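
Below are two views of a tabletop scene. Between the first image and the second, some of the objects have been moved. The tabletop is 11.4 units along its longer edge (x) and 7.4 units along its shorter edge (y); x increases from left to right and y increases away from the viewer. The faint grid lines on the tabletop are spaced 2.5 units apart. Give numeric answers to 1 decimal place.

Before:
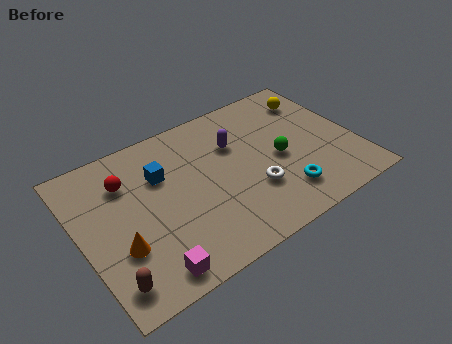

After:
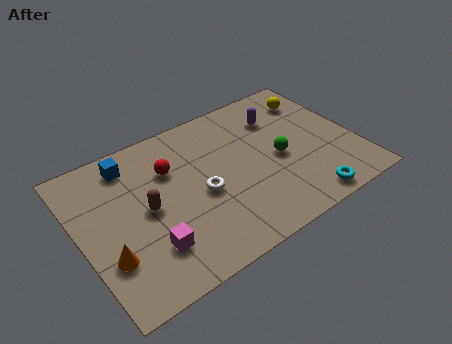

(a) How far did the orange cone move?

0.5

From (1.4, 2.5) to (0.9, 2.3), the orange cone covered √(0.5² + 0.2²) ≈ 0.5 units.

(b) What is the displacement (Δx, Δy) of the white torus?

(-2.0, 0.9)

The white torus was at about (6.9, 2.4) and moved to about (4.9, 3.3).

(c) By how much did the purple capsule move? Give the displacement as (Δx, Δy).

(2.0, 0.5)

The purple capsule started near (6.6, 5.0) and ended near (8.6, 5.5).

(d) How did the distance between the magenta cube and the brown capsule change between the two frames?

+0.3

Before: roughly 1.5 units apart; after: 1.8. That's 0.3 units further apart.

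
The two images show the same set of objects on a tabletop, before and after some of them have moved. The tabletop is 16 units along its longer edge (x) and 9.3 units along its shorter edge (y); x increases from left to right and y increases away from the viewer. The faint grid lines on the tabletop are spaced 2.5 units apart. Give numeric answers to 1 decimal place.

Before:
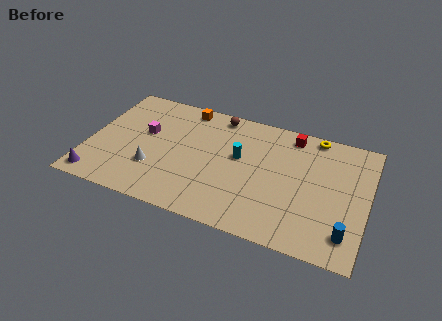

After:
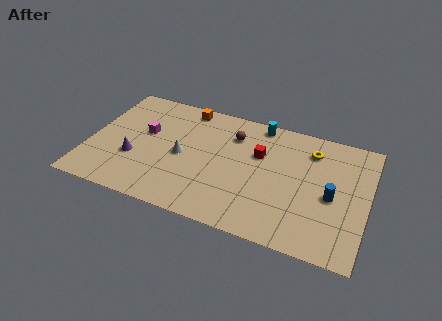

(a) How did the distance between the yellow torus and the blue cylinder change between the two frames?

-3.7

The distance was about 7.1 in the first image and 3.4 in the second, so they moved 3.7 units closer together.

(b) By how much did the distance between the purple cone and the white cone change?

-0.7

They were about 3.6 units apart before and 2.9 after — 0.7 units closer together.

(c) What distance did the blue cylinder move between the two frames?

2.6

The blue cylinder moved from about (15.0, 1.8) to (14.0, 4.2), a distance of √(1.0² + 2.4²) ≈ 2.6.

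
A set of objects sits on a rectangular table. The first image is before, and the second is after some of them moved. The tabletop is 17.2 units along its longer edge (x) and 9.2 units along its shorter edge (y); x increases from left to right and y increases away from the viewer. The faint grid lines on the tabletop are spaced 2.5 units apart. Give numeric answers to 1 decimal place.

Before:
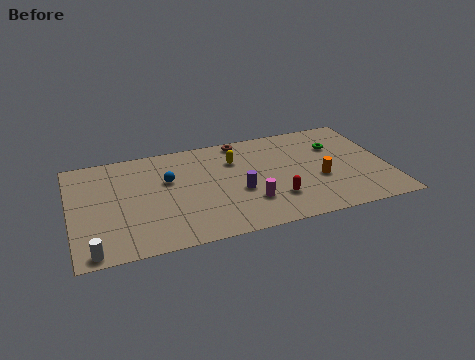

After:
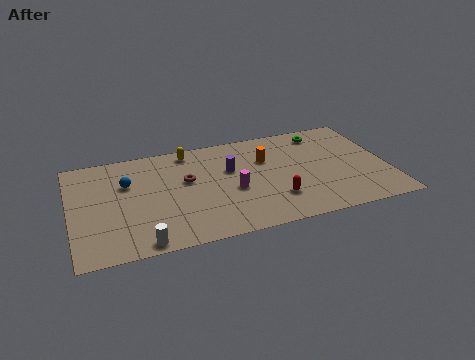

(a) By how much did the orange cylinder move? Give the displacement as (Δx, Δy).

(-2.7, 2.6)

From the two frames, the orange cylinder sits at roughly (13.4, 3.6) before and (10.7, 6.2) after.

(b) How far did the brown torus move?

4.3

From (9.5, 8.3) to (6.3, 5.5), the brown torus covered √(3.2² + 2.8²) ≈ 4.3 units.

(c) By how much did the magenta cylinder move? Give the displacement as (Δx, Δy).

(-0.8, 1.3)

From the two frames, the magenta cylinder sits at roughly (9.5, 2.6) before and (8.7, 3.9) after.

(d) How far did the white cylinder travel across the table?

2.6

The white cylinder moved from about (1.0, 0.8) to (3.6, 0.8), a distance of √(2.6² + 0.0²) ≈ 2.6.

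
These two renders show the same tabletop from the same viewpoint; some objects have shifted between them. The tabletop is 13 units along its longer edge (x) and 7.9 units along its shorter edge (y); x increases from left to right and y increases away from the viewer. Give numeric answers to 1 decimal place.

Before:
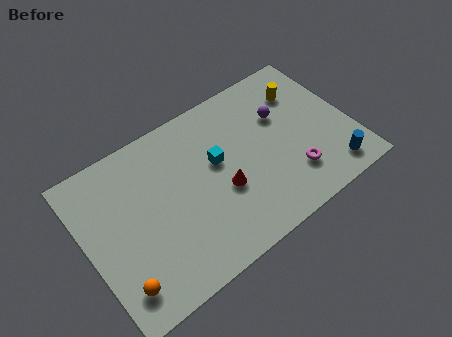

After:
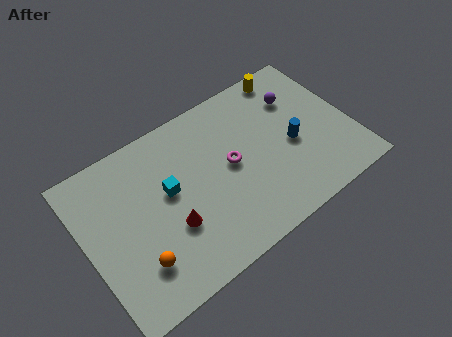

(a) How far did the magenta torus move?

3.4

From (9.8, 2.0) to (7.1, 4.1), the magenta torus covered √(2.7² + 2.1²) ≈ 3.4 units.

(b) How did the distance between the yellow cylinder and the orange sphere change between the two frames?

-0.9

The distance was about 10.9 in the first image and 10.0 in the second, so they moved 0.9 units closer together.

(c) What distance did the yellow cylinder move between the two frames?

1.3

From (11.1, 5.9) to (10.7, 7.1), the yellow cylinder covered √(0.4² + 1.2²) ≈ 1.3 units.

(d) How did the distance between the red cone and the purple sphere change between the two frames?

+3.5

The distance was about 4.0 in the first image and 7.5 in the second, so they moved 3.5 units further apart.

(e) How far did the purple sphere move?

1.0

The purple sphere was near (9.9, 5.2) before and (10.8, 5.7) after, so it travelled √(0.9² + 0.5²) ≈ 1.0 units.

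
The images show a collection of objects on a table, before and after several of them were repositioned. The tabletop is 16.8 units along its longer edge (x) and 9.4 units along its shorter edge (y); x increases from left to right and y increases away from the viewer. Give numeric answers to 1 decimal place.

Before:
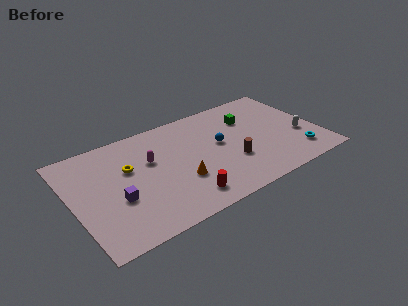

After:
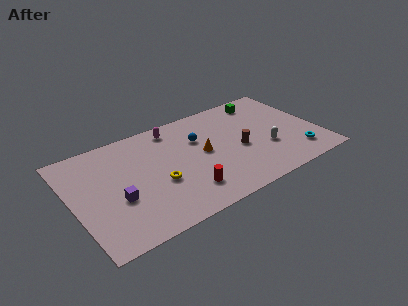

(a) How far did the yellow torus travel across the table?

2.8

The yellow torus moved from about (3.9, 5.9) to (5.6, 3.7), a distance of √(1.7² + 2.2²) ≈ 2.8.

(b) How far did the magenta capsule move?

2.9

The magenta capsule moved from about (5.4, 5.9) to (7.3, 8.1), a distance of √(1.9² + 2.2²) ≈ 2.9.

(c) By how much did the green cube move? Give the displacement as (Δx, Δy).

(1.3, 1.3)

The green cube started near (12.4, 6.7) and ended near (13.7, 8.0).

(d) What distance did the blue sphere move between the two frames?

1.7

From (10.1, 5.2) to (8.8, 6.3), the blue sphere covered √(1.3² + 1.1²) ≈ 1.7 units.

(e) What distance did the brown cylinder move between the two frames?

1.1

The brown cylinder moved from about (10.6, 3.2) to (11.3, 4.1), a distance of √(0.7² + 0.9²) ≈ 1.1.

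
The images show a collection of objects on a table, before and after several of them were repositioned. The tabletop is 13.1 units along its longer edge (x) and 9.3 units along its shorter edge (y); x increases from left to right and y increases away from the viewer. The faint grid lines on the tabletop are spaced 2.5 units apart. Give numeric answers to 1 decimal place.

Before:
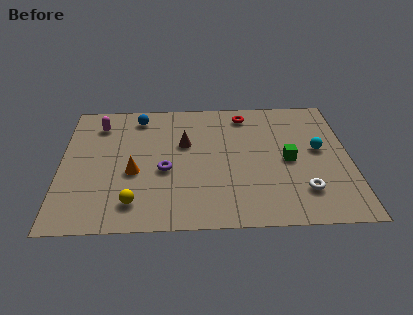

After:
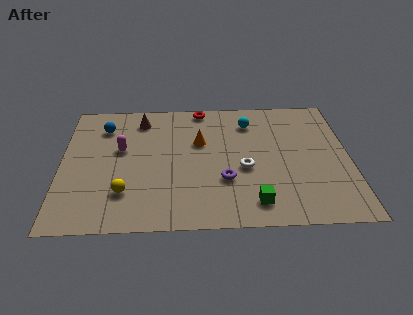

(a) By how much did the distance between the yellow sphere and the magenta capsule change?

-2.8

The distance was about 5.9 in the first image and 3.1 in the second, so they moved 2.8 units closer together.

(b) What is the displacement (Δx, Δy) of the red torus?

(-2.0, 0.6)

From the two frames, the red torus sits at roughly (8.4, 7.9) before and (6.4, 8.5) after.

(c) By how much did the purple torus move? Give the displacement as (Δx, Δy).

(2.7, -0.8)

From the two frames, the purple torus sits at roughly (4.7, 3.9) before and (7.4, 3.1) after.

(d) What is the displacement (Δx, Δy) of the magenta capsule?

(1.0, -1.9)

From the two frames, the magenta capsule sits at roughly (1.7, 7.4) before and (2.7, 5.5) after.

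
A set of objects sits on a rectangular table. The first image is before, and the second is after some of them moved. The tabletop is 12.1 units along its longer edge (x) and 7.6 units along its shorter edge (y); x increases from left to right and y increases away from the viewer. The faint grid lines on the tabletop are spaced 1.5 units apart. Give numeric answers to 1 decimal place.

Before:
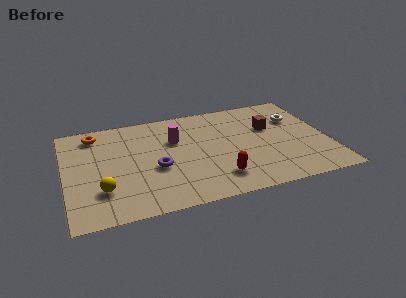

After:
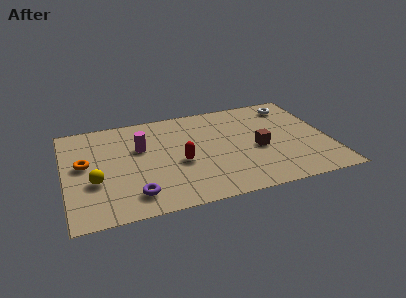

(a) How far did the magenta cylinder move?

1.6

From (5.1, 5.0) to (3.5, 4.8), the magenta cylinder covered √(1.6² + 0.2²) ≈ 1.6 units.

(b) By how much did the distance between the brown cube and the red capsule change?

-0.6

Before: roughly 4.2 units apart; after: 3.6. That's 0.6 units closer together.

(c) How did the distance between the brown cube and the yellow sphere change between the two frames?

-0.8

Before: roughly 8.3 units apart; after: 7.5. That's 0.8 units closer together.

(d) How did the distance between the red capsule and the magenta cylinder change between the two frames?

-1.5

Before: roughly 3.8 units apart; after: 2.3. That's 1.5 units closer together.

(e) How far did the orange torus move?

2.3

From (1.5, 6.4) to (0.9, 4.2), the orange torus covered √(0.6² + 2.2²) ≈ 2.3 units.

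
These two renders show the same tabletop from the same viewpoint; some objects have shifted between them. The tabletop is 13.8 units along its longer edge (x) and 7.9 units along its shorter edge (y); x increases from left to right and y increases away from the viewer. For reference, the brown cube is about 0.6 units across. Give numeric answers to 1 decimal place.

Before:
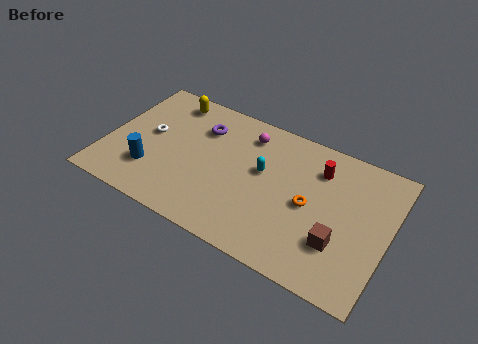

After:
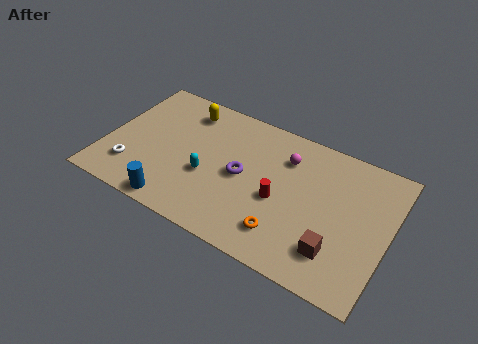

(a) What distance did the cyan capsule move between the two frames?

2.9

The cyan capsule moved from about (7.6, 4.6) to (5.1, 3.1), a distance of √(2.5² + 1.5²) ≈ 2.9.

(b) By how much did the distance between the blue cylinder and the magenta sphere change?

+1.0

The distance was about 5.9 in the first image and 6.9 in the second, so they moved 1.0 units further apart.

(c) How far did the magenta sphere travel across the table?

2.1

The magenta sphere moved from about (6.6, 6.4) to (8.6, 5.9), a distance of √(2.0² + 0.5²) ≈ 2.1.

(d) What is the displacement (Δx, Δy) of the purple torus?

(2.3, -1.9)

The purple torus was at about (4.4, 5.8) and moved to about (6.7, 3.9).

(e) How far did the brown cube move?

0.5

The brown cube was near (11.6, 2.4) before and (11.5, 1.9) after, so it travelled √(0.1² + 0.5²) ≈ 0.5 units.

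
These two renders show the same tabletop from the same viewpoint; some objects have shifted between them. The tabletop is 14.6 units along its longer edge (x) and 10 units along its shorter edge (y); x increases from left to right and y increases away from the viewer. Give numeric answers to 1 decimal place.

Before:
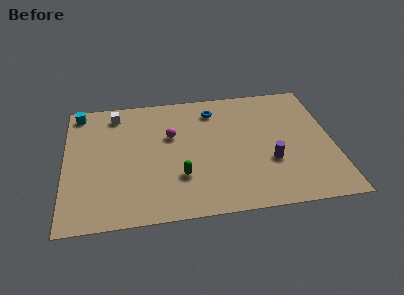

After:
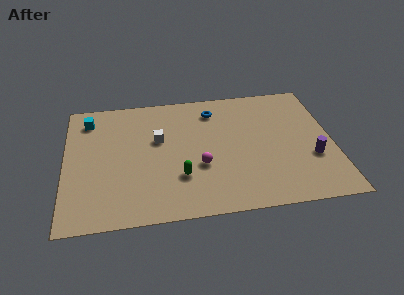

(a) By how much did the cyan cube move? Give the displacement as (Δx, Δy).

(0.5, -0.7)

From the two frames, the cyan cube sits at roughly (0.8, 8.9) before and (1.3, 8.2) after.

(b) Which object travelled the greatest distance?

the white cube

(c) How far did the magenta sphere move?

3.0

The magenta sphere moved from about (5.8, 6.3) to (7.3, 3.7), a distance of √(1.5² + 2.6²) ≈ 3.0.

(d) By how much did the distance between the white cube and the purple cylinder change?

-1.0

Before: roughly 9.7 units apart; after: 8.7. That's 1.0 units closer together.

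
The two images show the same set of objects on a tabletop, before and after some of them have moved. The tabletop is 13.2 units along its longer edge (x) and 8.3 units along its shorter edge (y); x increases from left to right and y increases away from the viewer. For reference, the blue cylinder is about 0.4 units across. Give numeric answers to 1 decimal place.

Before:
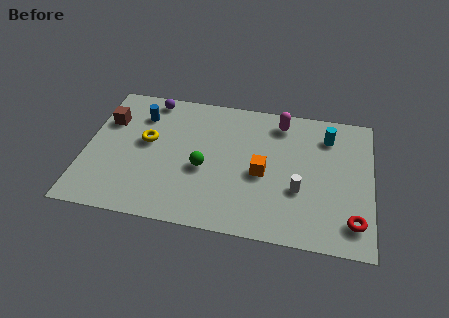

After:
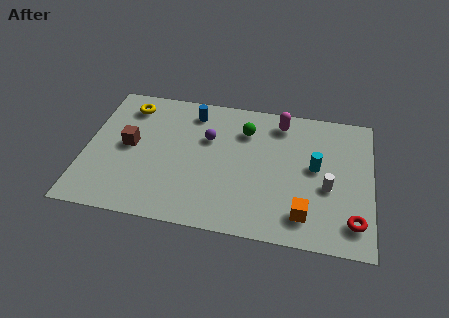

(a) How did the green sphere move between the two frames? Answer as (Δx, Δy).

(1.8, 2.7)

The green sphere started near (5.5, 3.5) and ended near (7.3, 6.2).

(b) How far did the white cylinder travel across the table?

1.4

The white cylinder moved from about (9.9, 3.0) to (11.2, 3.4), a distance of √(1.3² + 0.4²) ≈ 1.4.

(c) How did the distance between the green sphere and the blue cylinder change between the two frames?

-1.6

The distance was about 4.2 in the first image and 2.6 in the second, so they moved 1.6 units closer together.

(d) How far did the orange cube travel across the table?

2.9

The orange cube moved from about (8.2, 3.7) to (10.2, 1.6), a distance of √(2.0² + 2.1²) ≈ 2.9.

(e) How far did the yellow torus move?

2.3

The yellow torus was near (2.8, 4.7) before and (1.8, 6.8) after, so it travelled √(1.0² + 2.1²) ≈ 2.3 units.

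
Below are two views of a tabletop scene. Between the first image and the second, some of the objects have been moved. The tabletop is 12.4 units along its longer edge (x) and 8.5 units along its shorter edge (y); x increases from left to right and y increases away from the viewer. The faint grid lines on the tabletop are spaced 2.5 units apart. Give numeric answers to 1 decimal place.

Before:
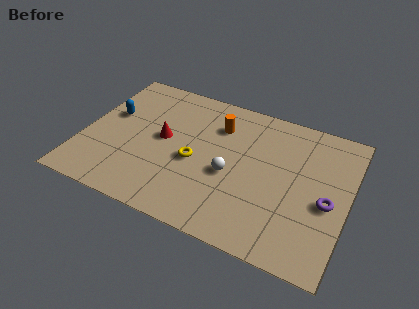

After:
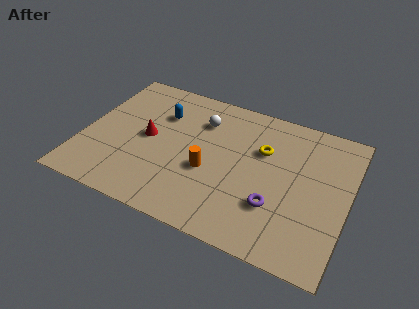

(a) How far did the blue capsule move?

2.5

The blue capsule moved from about (1.1, 5.1) to (3.4, 6.0), a distance of √(2.3² + 0.9²) ≈ 2.5.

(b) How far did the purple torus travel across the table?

2.5

From (11.5, 3.7) to (9.2, 2.6), the purple torus covered √(2.3² + 1.1²) ≈ 2.5 units.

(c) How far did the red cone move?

0.7

The red cone moved from about (3.7, 4.5) to (3.0, 4.3), a distance of √(0.7² + 0.2²) ≈ 0.7.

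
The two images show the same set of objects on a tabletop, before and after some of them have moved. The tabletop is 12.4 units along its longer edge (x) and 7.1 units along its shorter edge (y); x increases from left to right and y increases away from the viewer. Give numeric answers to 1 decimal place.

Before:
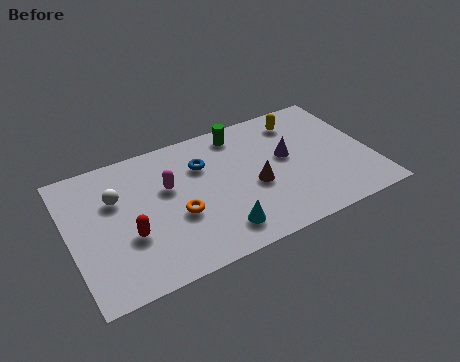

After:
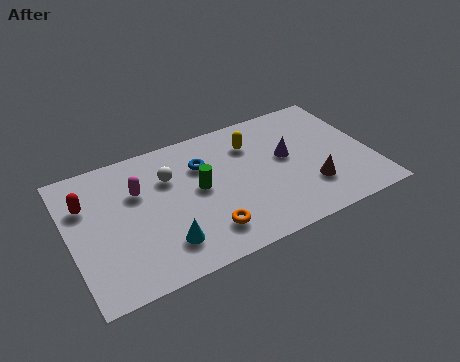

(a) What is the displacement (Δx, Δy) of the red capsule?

(-1.5, 2.3)

From the two frames, the red capsule sits at roughly (2.3, 2.6) before and (0.8, 4.9) after.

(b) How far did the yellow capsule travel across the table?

2.2

The yellow capsule moved from about (9.8, 5.8) to (7.7, 5.3), a distance of √(2.1² + 0.5²) ≈ 2.2.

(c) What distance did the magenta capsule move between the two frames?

1.2

The magenta capsule moved from about (4.1, 4.4) to (2.9, 4.7), a distance of √(1.2² + 0.3²) ≈ 1.2.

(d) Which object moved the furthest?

the green cylinder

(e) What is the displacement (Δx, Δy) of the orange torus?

(1.0, -1.3)

The orange torus started near (4.3, 2.8) and ended near (5.3, 1.5).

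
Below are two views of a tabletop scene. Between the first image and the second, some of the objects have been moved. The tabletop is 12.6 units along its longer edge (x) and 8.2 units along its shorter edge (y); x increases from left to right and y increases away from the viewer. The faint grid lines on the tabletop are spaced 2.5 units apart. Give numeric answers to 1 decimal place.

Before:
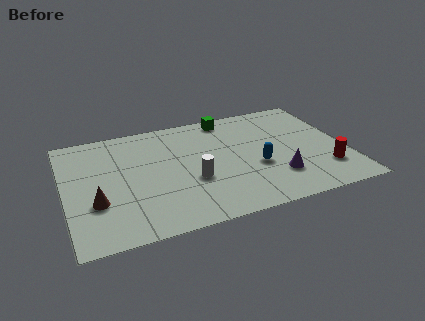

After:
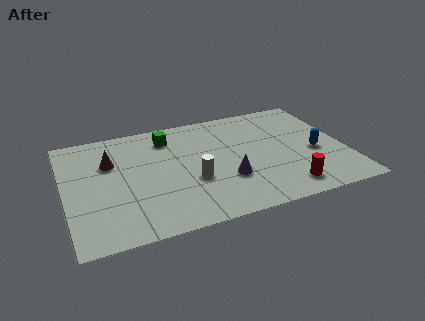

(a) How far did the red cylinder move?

2.1

The red cylinder was near (11.5, 2.1) before and (9.6, 1.3) after, so it travelled √(1.9² + 0.8²) ≈ 2.1 units.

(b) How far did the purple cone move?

2.3

The purple cone moved from about (9.3, 2.2) to (7.1, 2.7), a distance of √(2.2² + 0.5²) ≈ 2.3.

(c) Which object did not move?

the white cylinder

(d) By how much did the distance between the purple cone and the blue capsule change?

+2.9

They were about 1.3 units apart before and 4.2 after — 2.9 units further apart.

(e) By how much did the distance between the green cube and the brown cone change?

-4.8

They were about 7.7 units apart before and 2.9 after — 4.8 units closer together.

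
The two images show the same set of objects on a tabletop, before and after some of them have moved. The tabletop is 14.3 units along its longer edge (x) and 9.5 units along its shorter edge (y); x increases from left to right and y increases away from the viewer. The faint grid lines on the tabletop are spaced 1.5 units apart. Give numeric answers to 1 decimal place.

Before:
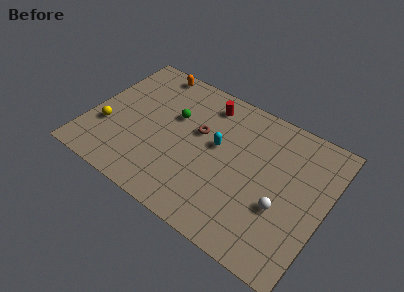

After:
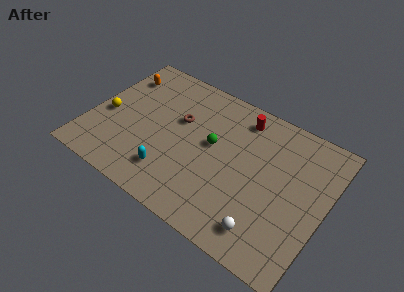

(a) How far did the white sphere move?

2.0

The white sphere moved from about (11.9, 3.5) to (11.3, 1.6), a distance of √(0.6² + 1.9²) ≈ 2.0.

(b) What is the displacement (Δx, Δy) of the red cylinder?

(2.1, 0.1)

The red cylinder started near (6.6, 7.9) and ended near (8.7, 8.0).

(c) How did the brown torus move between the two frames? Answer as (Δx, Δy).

(-1.3, 0.2)

From the two frames, the brown torus sits at roughly (6.5, 5.7) before and (5.2, 5.9) after.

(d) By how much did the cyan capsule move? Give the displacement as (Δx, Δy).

(-2.3, -3.3)

From the two frames, the cyan capsule sits at roughly (7.7, 5.4) before and (5.4, 2.1) after.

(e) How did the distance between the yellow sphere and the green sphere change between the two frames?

+1.9

They were about 4.6 units apart before and 6.5 after — 1.9 units further apart.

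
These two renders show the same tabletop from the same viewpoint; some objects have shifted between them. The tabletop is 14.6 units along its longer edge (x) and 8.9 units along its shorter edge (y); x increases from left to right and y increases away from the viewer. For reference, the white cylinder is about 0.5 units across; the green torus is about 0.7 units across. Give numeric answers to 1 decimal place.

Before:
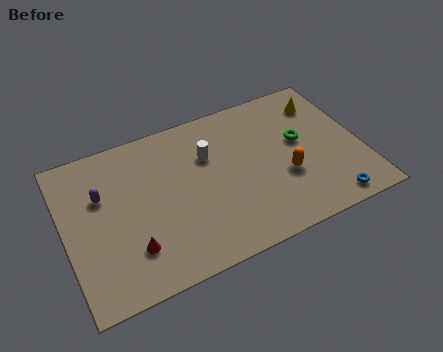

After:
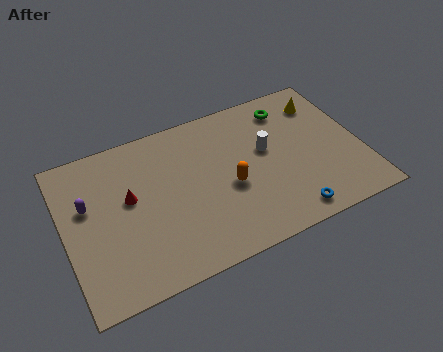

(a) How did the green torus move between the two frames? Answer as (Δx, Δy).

(-0.3, 2.2)

The green torus started near (11.7, 5.1) and ended near (11.4, 7.3).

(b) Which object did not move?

the yellow cone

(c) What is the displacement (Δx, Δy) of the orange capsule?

(-2.7, 0.5)

The orange capsule started near (10.7, 3.3) and ended near (8.0, 3.8).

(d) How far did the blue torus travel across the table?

2.0

From (12.6, 1.0) to (10.6, 1.1), the blue torus covered √(2.0² + 0.1²) ≈ 2.0 units.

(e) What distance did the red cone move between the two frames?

2.8

The red cone was near (3.0, 2.3) before and (3.2, 5.1) after, so it travelled √(0.2² + 2.8²) ≈ 2.8 units.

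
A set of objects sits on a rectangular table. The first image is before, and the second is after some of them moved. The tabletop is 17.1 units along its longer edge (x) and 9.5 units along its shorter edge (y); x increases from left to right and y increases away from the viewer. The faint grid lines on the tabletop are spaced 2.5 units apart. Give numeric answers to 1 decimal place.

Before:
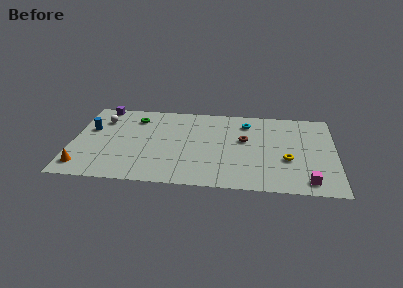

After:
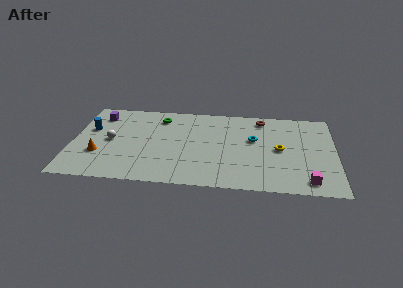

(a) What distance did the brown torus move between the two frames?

2.8

From (11.2, 5.6) to (12.3, 8.2), the brown torus covered √(1.1² + 2.6²) ≈ 2.8 units.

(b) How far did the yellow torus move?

1.2

The yellow torus moved from about (14.0, 3.6) to (13.5, 4.7), a distance of √(0.5² + 1.1²) ≈ 1.2.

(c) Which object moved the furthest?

the brown torus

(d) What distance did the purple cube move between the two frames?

1.1

The purple cube moved from about (1.7, 8.7) to (1.6, 7.6), a distance of √(0.1² + 1.1²) ≈ 1.1.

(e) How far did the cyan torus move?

2.0

The cyan torus moved from about (11.3, 7.6) to (11.8, 5.7), a distance of √(0.5² + 1.9²) ≈ 2.0.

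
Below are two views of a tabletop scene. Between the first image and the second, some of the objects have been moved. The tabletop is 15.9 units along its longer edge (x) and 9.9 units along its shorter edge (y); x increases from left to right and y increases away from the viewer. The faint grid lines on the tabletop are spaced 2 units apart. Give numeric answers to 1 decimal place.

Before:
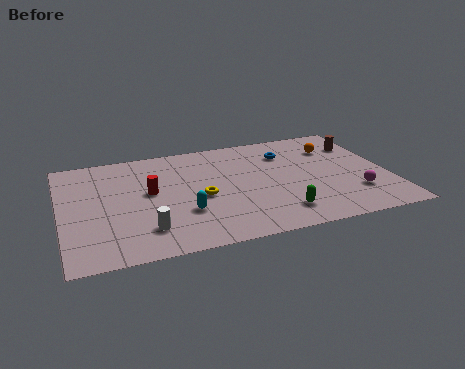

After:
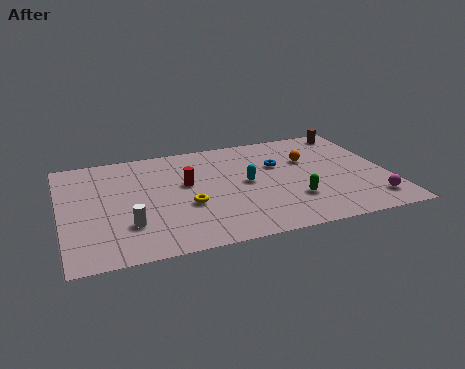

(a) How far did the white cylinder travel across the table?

1.0

From (3.9, 2.2) to (3.1, 2.8), the white cylinder covered √(0.8² + 0.6²) ≈ 1.0 units.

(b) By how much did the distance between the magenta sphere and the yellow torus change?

+1.4

The distance was about 7.6 in the first image and 9.0 in the second, so they moved 1.4 units further apart.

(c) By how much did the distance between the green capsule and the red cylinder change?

-1.2

They were about 7.0 units apart before and 5.8 after — 1.2 units closer together.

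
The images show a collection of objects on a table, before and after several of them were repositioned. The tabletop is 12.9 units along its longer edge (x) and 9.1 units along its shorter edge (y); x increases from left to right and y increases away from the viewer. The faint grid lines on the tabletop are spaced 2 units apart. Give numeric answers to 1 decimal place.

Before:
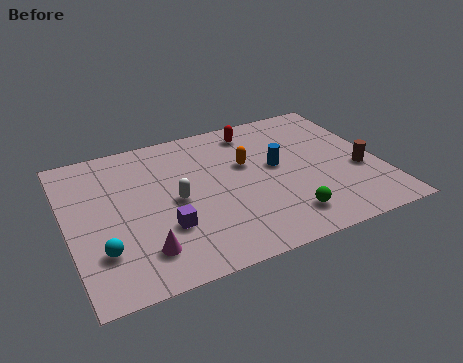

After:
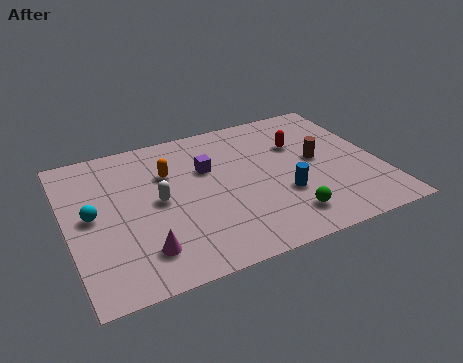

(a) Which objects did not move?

the magenta cone and the green sphere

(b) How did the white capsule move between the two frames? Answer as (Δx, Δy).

(-0.7, 0.2)

From the two frames, the white capsule sits at roughly (4.4, 4.4) before and (3.7, 4.6) after.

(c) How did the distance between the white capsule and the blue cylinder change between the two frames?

+0.9

They were about 4.3 units apart before and 5.2 after — 0.9 units further apart.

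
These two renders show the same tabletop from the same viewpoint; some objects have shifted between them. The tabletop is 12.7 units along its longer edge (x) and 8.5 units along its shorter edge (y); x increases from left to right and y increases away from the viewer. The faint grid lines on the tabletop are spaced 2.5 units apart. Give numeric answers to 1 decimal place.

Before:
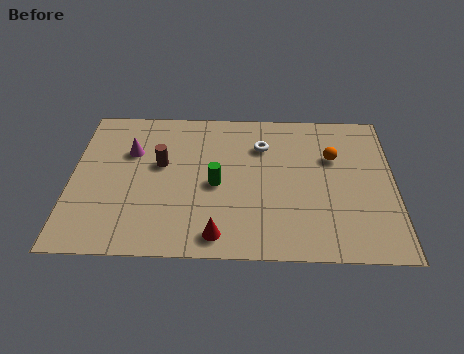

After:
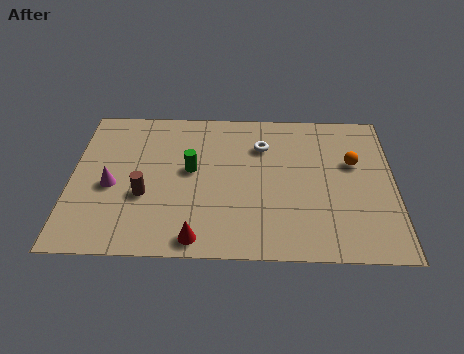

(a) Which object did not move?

the white torus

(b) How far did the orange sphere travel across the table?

0.9

The orange sphere was near (10.3, 5.6) before and (11.1, 5.3) after, so it travelled √(0.8² + 0.3²) ≈ 0.9 units.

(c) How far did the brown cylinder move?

1.9

The brown cylinder was near (3.5, 5.0) before and (2.9, 3.2) after, so it travelled √(0.6² + 1.8²) ≈ 1.9 units.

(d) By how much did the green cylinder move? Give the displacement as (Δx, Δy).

(-1.0, 0.8)

The green cylinder was at about (5.7, 3.9) and moved to about (4.7, 4.7).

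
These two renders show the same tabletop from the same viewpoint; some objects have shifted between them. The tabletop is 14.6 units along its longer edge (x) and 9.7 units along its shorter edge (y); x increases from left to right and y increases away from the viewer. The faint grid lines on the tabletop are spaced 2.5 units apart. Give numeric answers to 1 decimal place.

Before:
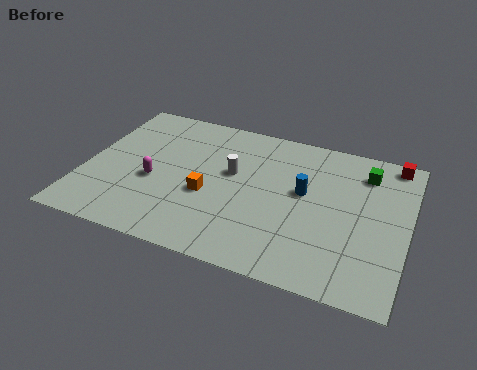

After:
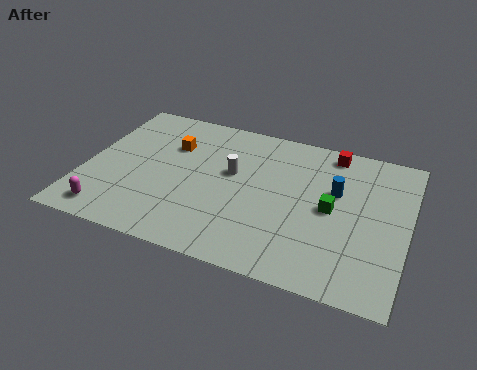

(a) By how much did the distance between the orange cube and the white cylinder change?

+1.1

They were about 2.0 units apart before and 3.1 after — 1.1 units further apart.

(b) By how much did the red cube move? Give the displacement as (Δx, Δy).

(-2.8, -0.2)

From the two frames, the red cube sits at roughly (13.7, 8.8) before and (10.9, 8.6) after.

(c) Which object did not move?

the white cylinder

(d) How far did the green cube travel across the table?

3.2

The green cube moved from about (12.5, 7.7) to (11.2, 4.8), a distance of √(1.3² + 2.9²) ≈ 3.2.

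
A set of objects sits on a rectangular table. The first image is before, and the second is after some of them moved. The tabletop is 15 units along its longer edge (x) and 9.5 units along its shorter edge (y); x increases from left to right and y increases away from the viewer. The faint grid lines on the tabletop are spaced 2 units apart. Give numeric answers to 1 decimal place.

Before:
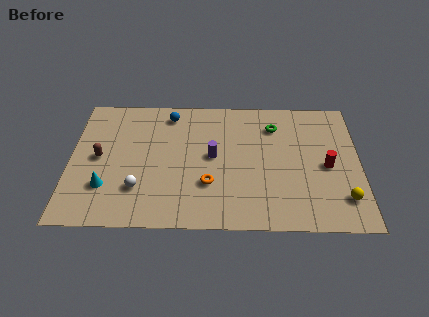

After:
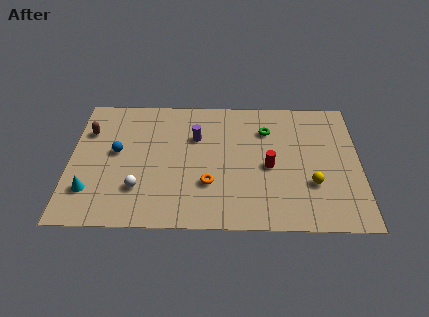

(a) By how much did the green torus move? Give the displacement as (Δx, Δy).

(-0.4, -0.3)

The green torus was at about (10.6, 7.3) and moved to about (10.2, 7.0).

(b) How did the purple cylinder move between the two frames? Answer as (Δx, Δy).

(-0.9, 1.4)

The purple cylinder was at about (7.4, 5.0) and moved to about (6.5, 6.4).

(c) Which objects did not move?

the white sphere and the orange torus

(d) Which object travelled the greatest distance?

the blue sphere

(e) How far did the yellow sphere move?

1.9

The yellow sphere moved from about (14.1, 2.1) to (12.5, 3.1), a distance of √(1.6² + 1.0²) ≈ 1.9.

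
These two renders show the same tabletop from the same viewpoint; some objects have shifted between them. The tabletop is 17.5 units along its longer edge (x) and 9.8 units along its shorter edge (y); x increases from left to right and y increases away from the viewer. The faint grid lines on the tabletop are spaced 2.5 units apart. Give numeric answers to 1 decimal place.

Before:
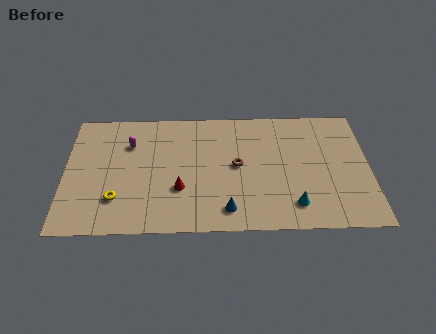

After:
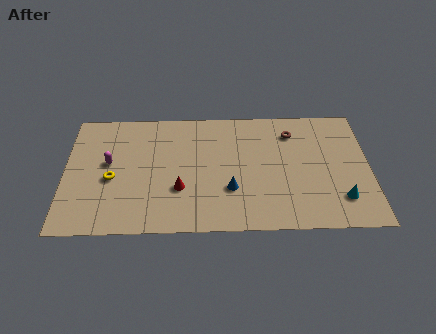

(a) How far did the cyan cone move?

2.7

From (13.1, 1.9) to (15.8, 2.3), the cyan cone covered √(2.7² + 0.4²) ≈ 2.7 units.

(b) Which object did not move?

the red cone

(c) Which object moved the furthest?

the brown torus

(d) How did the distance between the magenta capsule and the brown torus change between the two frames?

+4.3

Before: roughly 6.5 units apart; after: 10.8. That's 4.3 units further apart.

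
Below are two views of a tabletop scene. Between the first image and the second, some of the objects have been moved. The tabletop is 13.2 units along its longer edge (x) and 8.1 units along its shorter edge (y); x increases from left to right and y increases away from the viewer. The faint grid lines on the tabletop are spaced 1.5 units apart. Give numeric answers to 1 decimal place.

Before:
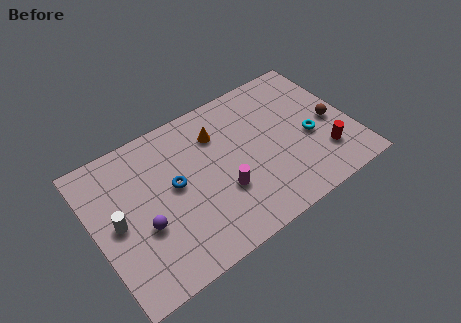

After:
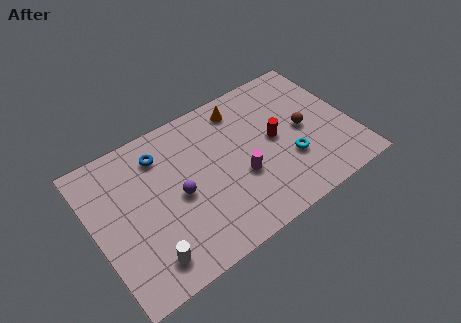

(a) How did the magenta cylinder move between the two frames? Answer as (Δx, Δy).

(1.0, 0.3)

From the two frames, the magenta cylinder sits at roughly (6.3, 2.8) before and (7.3, 3.1) after.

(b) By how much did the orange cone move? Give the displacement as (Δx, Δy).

(1.4, 0.8)

From the two frames, the orange cone sits at roughly (6.6, 6.0) before and (8.0, 6.8) after.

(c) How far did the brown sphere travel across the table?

1.4

From (12.2, 3.7) to (10.8, 4.0), the brown sphere covered √(1.4² + 0.3²) ≈ 1.4 units.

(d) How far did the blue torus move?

2.0

The blue torus was near (4.1, 4.4) before and (3.7, 6.4) after, so it travelled √(0.4² + 2.0²) ≈ 2.0 units.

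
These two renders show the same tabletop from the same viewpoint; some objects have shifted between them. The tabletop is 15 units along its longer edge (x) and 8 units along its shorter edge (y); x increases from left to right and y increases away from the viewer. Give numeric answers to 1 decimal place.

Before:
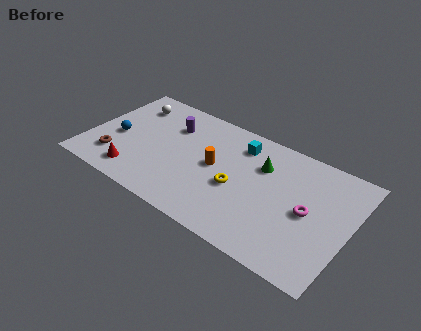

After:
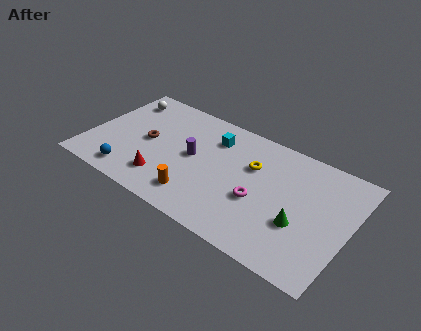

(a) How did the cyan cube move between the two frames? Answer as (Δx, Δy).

(-1.5, -0.3)

The cyan cube started near (8.4, 6.4) and ended near (6.9, 6.1).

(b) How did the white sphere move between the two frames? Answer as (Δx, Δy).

(-0.6, 0.2)

The white sphere was at about (1.9, 6.3) and moved to about (1.3, 6.5).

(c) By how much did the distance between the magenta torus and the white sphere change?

-1.8

The distance was about 11.1 in the first image and 9.3 in the second, so they moved 1.8 units closer together.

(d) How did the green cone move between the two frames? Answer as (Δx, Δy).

(2.6, -2.7)

From the two frames, the green cone sits at roughly (9.8, 5.6) before and (12.4, 2.9) after.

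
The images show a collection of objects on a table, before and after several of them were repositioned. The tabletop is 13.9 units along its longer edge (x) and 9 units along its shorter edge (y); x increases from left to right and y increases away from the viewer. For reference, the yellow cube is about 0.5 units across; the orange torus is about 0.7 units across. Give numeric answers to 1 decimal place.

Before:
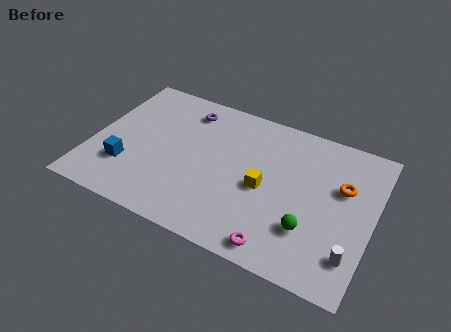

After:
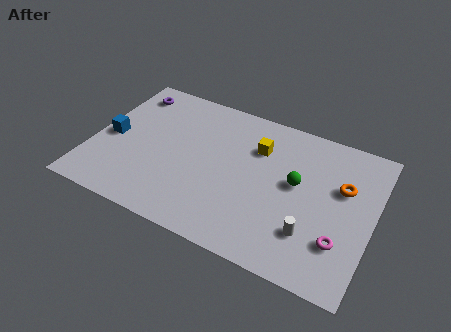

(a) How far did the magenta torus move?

3.2

The magenta torus was near (9.7, 1.0) before and (12.5, 2.5) after, so it travelled √(2.8² + 1.5²) ≈ 3.2 units.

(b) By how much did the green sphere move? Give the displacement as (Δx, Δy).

(-0.9, 2.4)

From the two frames, the green sphere sits at roughly (11.0, 2.6) before and (10.1, 5.0) after.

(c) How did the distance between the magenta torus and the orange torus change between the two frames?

-2.2

They were about 5.4 units apart before and 3.2 after — 2.2 units closer together.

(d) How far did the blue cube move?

1.9

The blue cube was near (1.9, 2.6) before and (0.9, 4.2) after, so it travelled √(1.0² + 1.6²) ≈ 1.9 units.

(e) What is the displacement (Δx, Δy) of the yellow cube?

(-0.6, 2.3)

The yellow cube started near (8.6, 4.1) and ended near (8.0, 6.4).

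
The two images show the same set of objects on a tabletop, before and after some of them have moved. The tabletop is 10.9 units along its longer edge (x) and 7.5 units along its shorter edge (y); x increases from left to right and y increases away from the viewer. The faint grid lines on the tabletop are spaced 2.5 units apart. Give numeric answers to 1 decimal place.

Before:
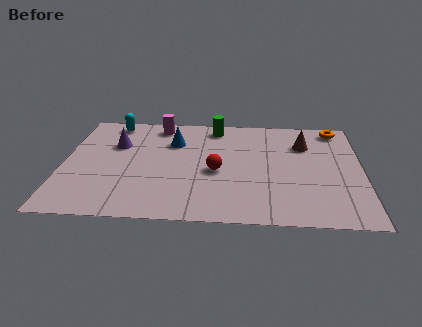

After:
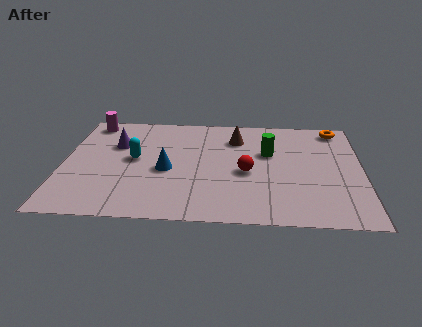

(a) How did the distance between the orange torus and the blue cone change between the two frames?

+0.9

The distance was about 6.1 in the first image and 7.0 in the second, so they moved 0.9 units further apart.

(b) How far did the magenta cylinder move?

2.5

From (3.4, 6.5) to (0.9, 6.6), the magenta cylinder covered √(2.5² + 0.1²) ≈ 2.5 units.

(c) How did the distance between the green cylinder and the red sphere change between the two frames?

-1.6

Before: roughly 3.2 units apart; after: 1.6. That's 1.6 units closer together.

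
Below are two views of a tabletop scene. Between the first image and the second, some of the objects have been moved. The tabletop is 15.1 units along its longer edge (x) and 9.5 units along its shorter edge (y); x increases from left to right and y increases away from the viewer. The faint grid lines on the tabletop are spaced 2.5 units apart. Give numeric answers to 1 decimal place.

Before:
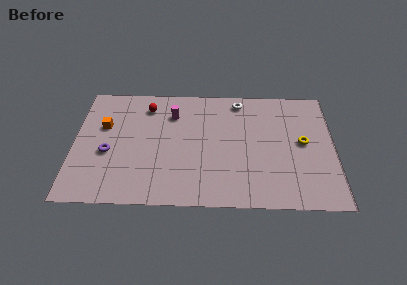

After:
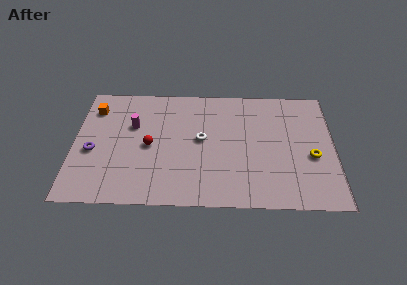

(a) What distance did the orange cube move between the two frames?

1.5

The orange cube was near (1.7, 6.0) before and (1.1, 7.4) after, so it travelled √(0.6² + 1.4²) ≈ 1.5 units.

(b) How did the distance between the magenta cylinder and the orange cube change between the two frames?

-1.5

They were about 4.1 units apart before and 2.6 after — 1.5 units closer together.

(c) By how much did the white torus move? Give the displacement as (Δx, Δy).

(-2.2, -3.2)

From the two frames, the white torus sits at roughly (9.6, 8.3) before and (7.4, 5.1) after.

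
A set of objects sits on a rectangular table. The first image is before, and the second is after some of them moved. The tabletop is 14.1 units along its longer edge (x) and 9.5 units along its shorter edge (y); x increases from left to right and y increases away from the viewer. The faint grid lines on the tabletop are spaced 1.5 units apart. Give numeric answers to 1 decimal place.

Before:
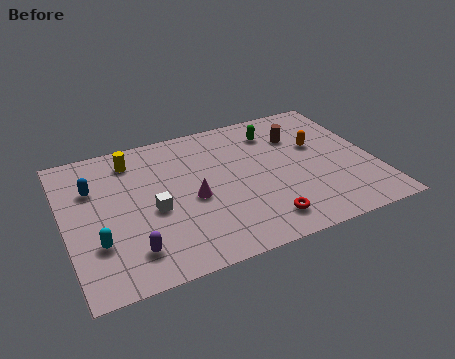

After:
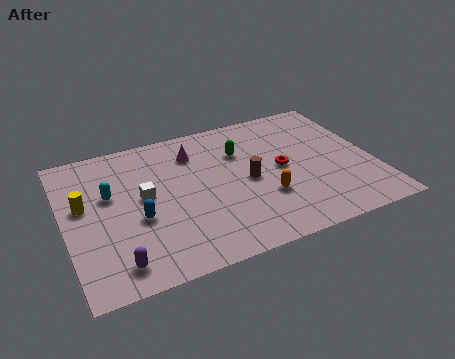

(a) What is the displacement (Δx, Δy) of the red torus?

(1.3, 3.2)

The red torus was at about (8.6, 1.6) and moved to about (9.9, 4.8).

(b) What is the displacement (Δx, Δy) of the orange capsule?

(-2.8, -2.7)

The orange capsule started near (11.7, 5.8) and ended near (8.9, 3.1).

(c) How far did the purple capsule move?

0.9

The purple capsule moved from about (2.7, 1.9) to (2.0, 1.4), a distance of √(0.7² + 0.5²) ≈ 0.9.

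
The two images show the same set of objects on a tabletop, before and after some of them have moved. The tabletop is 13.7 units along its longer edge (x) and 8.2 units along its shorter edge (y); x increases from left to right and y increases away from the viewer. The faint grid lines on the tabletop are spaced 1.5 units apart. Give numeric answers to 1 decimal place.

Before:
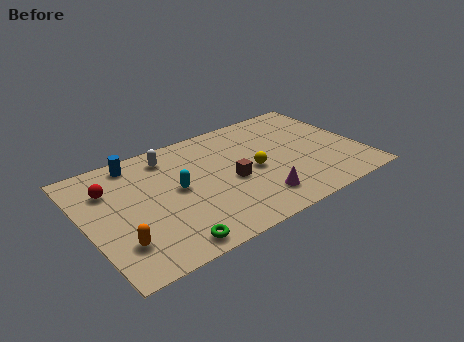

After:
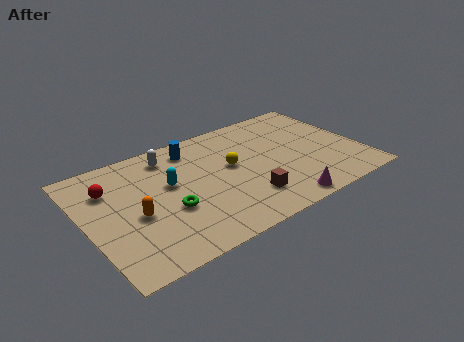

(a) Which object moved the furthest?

the blue cylinder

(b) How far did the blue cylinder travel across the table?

2.8

The blue cylinder moved from about (2.9, 7.2) to (5.7, 6.8), a distance of √(2.8² + 0.4²) ≈ 2.8.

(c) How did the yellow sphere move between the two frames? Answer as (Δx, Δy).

(-1.0, 0.8)

From the two frames, the yellow sphere sits at roughly (8.3, 3.8) before and (7.3, 4.6) after.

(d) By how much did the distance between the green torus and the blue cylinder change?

-2.2

Before: roughly 6.3 units apart; after: 4.1. That's 2.2 units closer together.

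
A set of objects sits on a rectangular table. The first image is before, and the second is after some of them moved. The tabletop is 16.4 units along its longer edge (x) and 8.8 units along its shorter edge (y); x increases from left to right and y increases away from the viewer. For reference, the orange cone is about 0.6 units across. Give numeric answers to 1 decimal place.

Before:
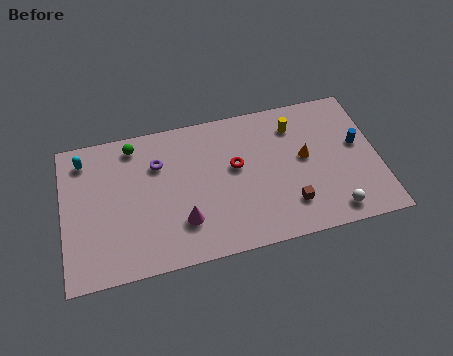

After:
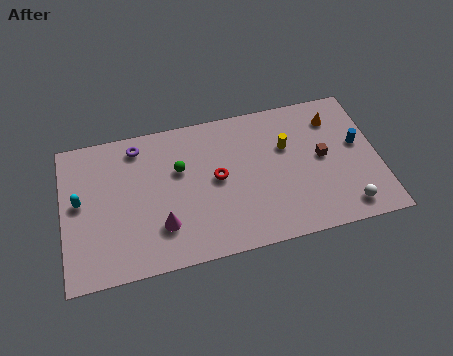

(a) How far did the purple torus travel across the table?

1.6

From (5.0, 6.2) to (4.0, 7.5), the purple torus covered √(1.0² + 1.3²) ≈ 1.6 units.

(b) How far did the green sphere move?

3.0

The green sphere was near (3.8, 7.6) before and (6.1, 5.6) after, so it travelled √(2.3² + 2.0²) ≈ 3.0 units.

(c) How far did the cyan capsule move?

2.5

The cyan capsule was near (1.2, 7.3) before and (0.9, 4.8) after, so it travelled √(0.3² + 2.5²) ≈ 2.5 units.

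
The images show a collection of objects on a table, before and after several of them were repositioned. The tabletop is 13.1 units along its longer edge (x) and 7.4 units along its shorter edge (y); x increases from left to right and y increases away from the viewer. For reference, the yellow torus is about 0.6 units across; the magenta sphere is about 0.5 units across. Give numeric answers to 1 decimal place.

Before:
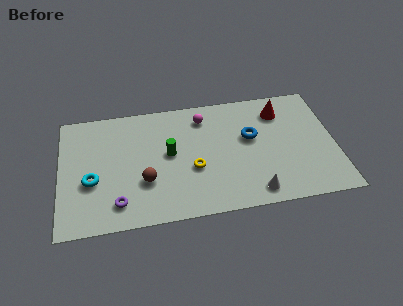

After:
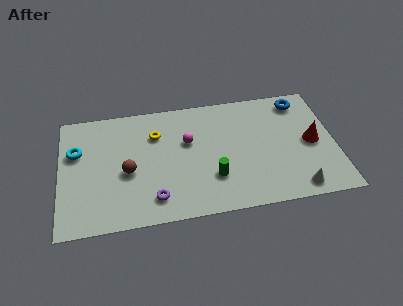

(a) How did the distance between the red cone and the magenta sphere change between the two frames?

+2.3

Before: roughly 3.7 units apart; after: 6.0. That's 2.3 units further apart.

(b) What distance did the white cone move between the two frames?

2.0

From (9.1, 1.0) to (11.1, 0.9), the white cone covered √(2.0² + 0.1²) ≈ 2.0 units.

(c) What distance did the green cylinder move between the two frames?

2.7

The green cylinder moved from about (5.2, 4.0) to (7.2, 2.2), a distance of √(2.0² + 1.8²) ≈ 2.7.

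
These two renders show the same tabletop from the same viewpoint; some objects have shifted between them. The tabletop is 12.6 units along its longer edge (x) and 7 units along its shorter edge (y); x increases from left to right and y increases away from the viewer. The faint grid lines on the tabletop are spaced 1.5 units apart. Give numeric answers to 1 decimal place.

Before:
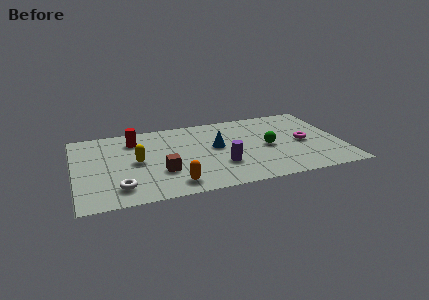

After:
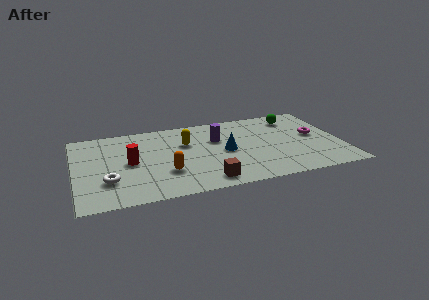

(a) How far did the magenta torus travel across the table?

0.8

The magenta torus was near (10.8, 3.3) before and (11.4, 3.8) after, so it travelled √(0.6² + 0.5²) ≈ 0.8 units.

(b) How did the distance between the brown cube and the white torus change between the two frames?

+2.4

Before: roughly 2.2 units apart; after: 4.6. That's 2.4 units further apart.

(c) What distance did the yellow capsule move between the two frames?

2.6

The yellow capsule moved from about (2.9, 3.5) to (5.3, 4.6), a distance of √(2.4² + 1.1²) ≈ 2.6.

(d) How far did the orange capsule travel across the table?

1.1

From (4.5, 1.1) to (4.2, 2.2), the orange capsule covered √(0.3² + 1.1²) ≈ 1.1 units.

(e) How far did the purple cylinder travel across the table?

2.4

From (6.8, 2.2) to (6.8, 4.6), the purple cylinder covered √(0.0² + 2.4²) ≈ 2.4 units.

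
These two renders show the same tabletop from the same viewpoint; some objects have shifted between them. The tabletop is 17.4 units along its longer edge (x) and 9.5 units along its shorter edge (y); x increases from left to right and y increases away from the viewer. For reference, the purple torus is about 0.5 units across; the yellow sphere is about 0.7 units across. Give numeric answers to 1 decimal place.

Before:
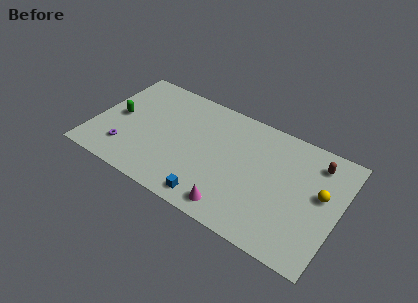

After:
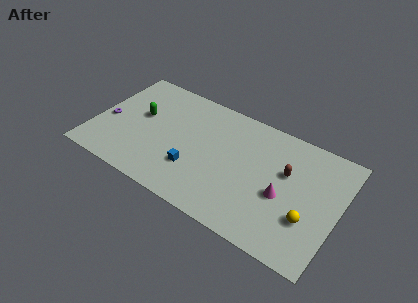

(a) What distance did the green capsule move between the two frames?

1.7

From (1.6, 4.7) to (3.1, 5.5), the green capsule covered √(1.5² + 0.8²) ≈ 1.7 units.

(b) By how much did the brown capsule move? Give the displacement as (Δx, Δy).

(-1.9, -1.8)

From the two frames, the brown capsule sits at roughly (15.5, 7.7) before and (13.6, 5.9) after.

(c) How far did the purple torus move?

2.5

The purple torus moved from about (2.6, 2.2) to (0.9, 4.1), a distance of √(1.7² + 1.9²) ≈ 2.5.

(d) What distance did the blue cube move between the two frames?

2.3

The blue cube moved from about (8.9, 1.2) to (7.4, 2.9), a distance of √(1.5² + 1.7²) ≈ 2.3.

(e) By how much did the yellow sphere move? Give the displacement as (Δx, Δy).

(-0.6, -2.3)

The yellow sphere started near (16.1, 5.4) and ended near (15.5, 3.1).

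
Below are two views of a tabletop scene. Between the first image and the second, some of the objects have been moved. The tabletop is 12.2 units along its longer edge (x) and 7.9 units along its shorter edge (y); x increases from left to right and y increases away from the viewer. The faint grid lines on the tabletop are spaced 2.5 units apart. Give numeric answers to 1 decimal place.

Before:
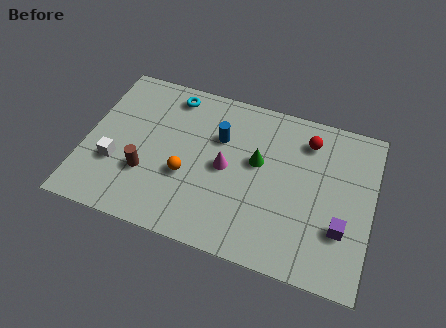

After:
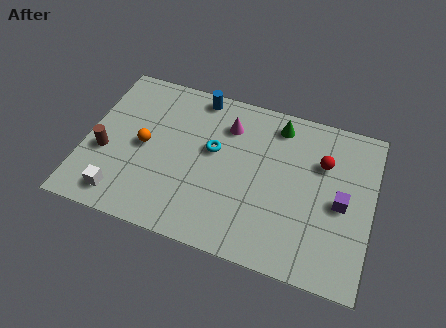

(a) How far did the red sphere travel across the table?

1.1

The red sphere was near (9.3, 6.3) before and (10.0, 5.4) after, so it travelled √(0.7² + 0.9²) ≈ 1.1 units.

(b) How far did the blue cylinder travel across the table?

2.1

The blue cylinder moved from about (5.6, 5.3) to (4.5, 7.1), a distance of √(1.1² + 1.8²) ≈ 2.1.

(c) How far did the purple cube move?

1.2

From (11.0, 2.5) to (10.9, 3.7), the purple cube covered √(0.1² + 1.2²) ≈ 1.2 units.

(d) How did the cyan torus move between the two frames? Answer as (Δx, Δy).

(2.0, -2.2)

The cyan torus was at about (3.4, 6.8) and moved to about (5.4, 4.6).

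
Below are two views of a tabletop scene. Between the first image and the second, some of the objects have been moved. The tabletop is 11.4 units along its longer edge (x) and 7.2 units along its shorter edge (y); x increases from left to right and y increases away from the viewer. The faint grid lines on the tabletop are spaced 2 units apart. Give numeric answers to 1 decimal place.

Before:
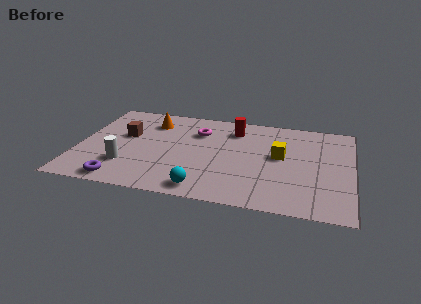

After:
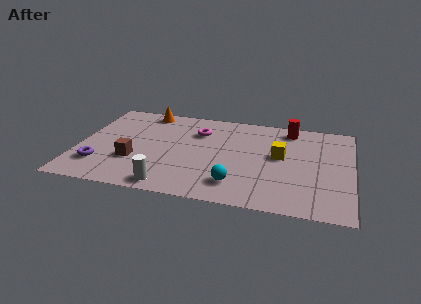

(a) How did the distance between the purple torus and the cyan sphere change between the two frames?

+2.3

The distance was about 3.4 in the first image and 5.7 in the second, so they moved 2.3 units further apart.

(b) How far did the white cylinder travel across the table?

2.2

The white cylinder moved from about (2.1, 2.0) to (4.0, 0.8), a distance of √(1.9² + 1.2²) ≈ 2.2.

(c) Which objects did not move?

the yellow cube and the magenta torus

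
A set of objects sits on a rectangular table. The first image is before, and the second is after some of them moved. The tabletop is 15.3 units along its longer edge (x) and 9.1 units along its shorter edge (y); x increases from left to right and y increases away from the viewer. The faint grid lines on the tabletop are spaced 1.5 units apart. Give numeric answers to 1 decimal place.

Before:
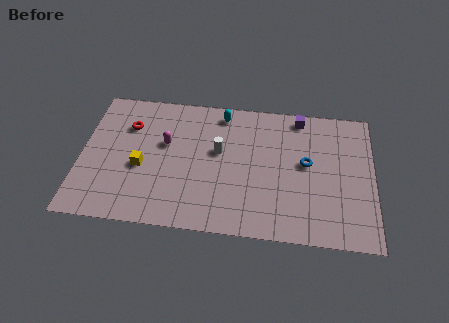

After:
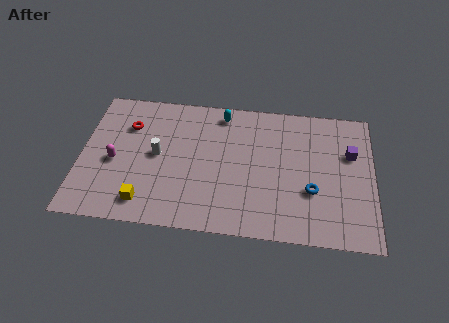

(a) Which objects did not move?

the red torus and the cyan capsule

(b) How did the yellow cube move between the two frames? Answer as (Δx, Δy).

(0.3, -2.3)

The yellow cube was at about (3.2, 3.8) and moved to about (3.5, 1.5).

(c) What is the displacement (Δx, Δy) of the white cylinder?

(-3.2, -0.6)

From the two frames, the white cylinder sits at roughly (7.2, 5.3) before and (4.0, 4.7) after.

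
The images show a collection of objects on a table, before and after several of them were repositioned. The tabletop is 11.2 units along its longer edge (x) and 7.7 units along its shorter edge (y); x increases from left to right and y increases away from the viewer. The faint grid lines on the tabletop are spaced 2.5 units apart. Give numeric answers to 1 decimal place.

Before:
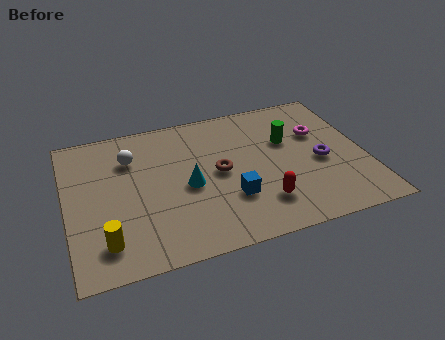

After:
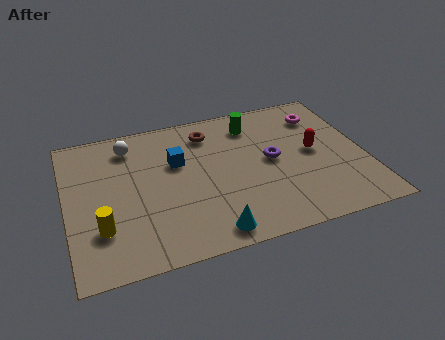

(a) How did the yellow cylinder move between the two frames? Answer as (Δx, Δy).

(-0.1, 0.7)

From the two frames, the yellow cylinder sits at roughly (1.3, 1.5) before and (1.2, 2.2) after.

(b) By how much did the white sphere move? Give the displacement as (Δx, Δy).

(0.0, 0.7)

The white sphere was at about (2.5, 5.6) and moved to about (2.5, 6.3).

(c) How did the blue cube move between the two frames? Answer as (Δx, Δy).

(-1.8, 2.5)

The blue cube started near (6.0, 2.4) and ended near (4.2, 4.9).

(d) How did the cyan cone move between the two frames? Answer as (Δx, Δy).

(0.6, -2.6)

From the two frames, the cyan cone sits at roughly (4.5, 3.5) before and (5.1, 0.9) after.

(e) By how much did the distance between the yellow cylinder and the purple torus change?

-1.7

Before: roughly 8.4 units apart; after: 6.7. That's 1.7 units closer together.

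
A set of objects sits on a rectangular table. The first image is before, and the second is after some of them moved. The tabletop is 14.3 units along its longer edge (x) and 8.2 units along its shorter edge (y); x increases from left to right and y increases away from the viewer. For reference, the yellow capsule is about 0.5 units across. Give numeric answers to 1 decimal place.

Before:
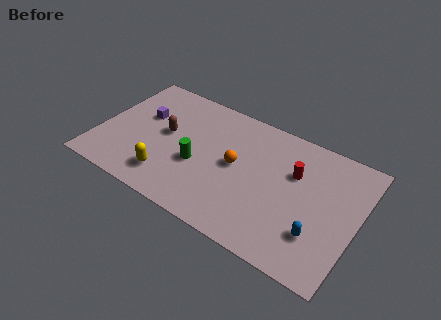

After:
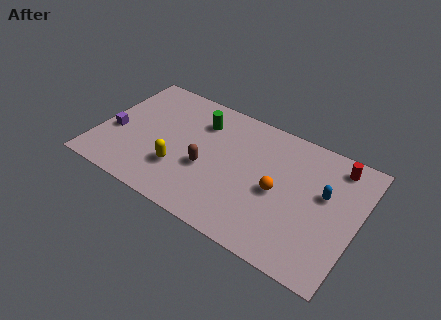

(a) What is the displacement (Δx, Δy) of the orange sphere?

(2.4, -0.5)

The orange sphere started near (7.6, 4.3) and ended near (10.0, 3.8).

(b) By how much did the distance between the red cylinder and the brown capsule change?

+0.5

They were about 7.2 units apart before and 7.7 after — 0.5 units further apart.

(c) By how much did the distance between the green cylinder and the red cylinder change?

+2.0

The distance was about 5.5 in the first image and 7.5 in the second, so they moved 2.0 units further apart.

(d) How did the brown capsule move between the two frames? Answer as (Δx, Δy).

(2.5, -1.2)

The brown capsule was at about (3.6, 4.5) and moved to about (6.1, 3.3).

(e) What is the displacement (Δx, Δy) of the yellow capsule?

(0.5, 0.8)

The yellow capsule was at about (4.2, 1.7) and moved to about (4.7, 2.5).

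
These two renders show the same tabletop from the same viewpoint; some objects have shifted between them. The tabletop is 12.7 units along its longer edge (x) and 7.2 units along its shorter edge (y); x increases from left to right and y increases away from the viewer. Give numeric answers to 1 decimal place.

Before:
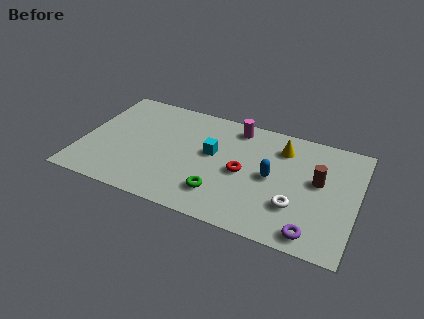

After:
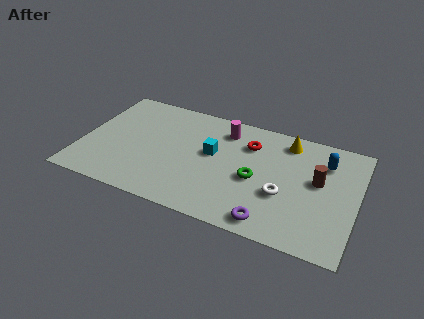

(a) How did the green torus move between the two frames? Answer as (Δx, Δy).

(1.5, 1.5)

The green torus was at about (6.6, 1.7) and moved to about (8.1, 3.2).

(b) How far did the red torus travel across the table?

1.9

From (7.5, 3.4) to (7.6, 5.3), the red torus covered √(0.1² + 1.9²) ≈ 1.9 units.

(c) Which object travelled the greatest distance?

the blue capsule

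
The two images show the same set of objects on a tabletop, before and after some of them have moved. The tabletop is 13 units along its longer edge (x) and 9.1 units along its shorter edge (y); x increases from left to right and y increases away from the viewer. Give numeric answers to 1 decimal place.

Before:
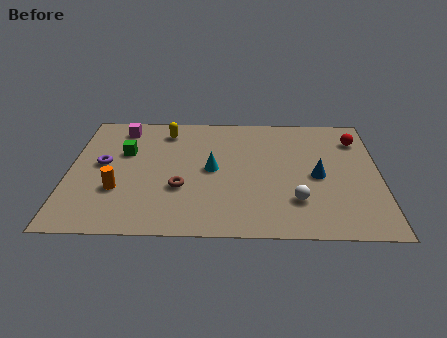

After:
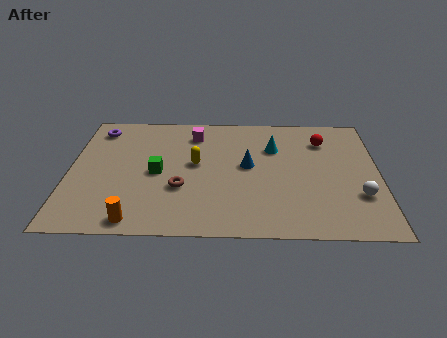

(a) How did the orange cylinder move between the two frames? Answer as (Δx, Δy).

(0.8, -2.1)

The orange cylinder was at about (2.1, 3.0) and moved to about (2.9, 0.9).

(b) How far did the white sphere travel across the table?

2.6

From (9.5, 2.4) to (12.1, 2.8), the white sphere covered √(2.6² + 0.4²) ≈ 2.6 units.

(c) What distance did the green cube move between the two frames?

2.1

The green cube was near (2.3, 5.8) before and (3.7, 4.3) after, so it travelled √(1.4² + 1.5²) ≈ 2.1 units.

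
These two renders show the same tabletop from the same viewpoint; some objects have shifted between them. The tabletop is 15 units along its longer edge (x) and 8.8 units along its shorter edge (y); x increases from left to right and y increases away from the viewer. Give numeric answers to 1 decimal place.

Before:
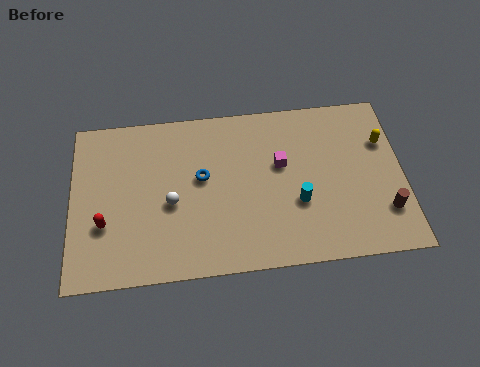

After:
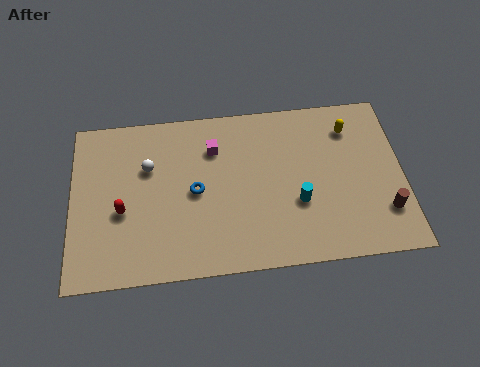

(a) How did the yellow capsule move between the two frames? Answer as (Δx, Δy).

(-1.5, 0.9)

The yellow capsule started near (14.2, 6.0) and ended near (12.7, 6.9).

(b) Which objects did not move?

the cyan cylinder and the brown cylinder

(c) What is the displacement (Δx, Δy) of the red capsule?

(0.8, 0.6)

The red capsule was at about (1.5, 3.0) and moved to about (2.3, 3.6).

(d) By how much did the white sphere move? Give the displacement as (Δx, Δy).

(-1.0, 2.0)

From the two frames, the white sphere sits at roughly (4.5, 3.8) before and (3.5, 5.8) after.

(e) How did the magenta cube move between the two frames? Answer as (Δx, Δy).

(-3.0, 1.2)

The magenta cube was at about (9.5, 5.3) and moved to about (6.5, 6.5).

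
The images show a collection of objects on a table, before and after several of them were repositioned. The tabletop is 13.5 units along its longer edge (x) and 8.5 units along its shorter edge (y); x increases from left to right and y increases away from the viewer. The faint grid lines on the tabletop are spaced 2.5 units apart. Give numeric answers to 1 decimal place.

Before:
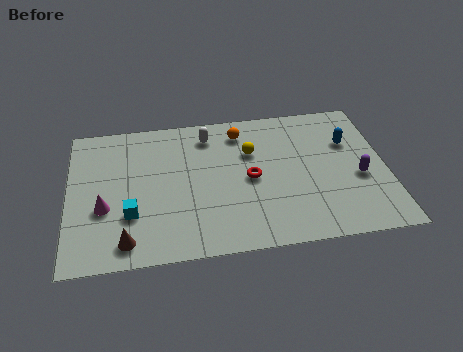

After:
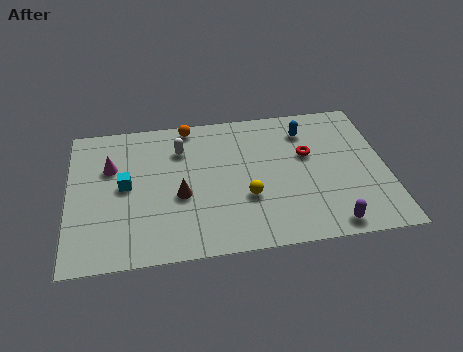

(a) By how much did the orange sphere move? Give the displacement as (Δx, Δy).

(-2.2, 0.7)

The orange sphere was at about (7.4, 7.0) and moved to about (5.2, 7.7).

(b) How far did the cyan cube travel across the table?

1.7

The cyan cube moved from about (2.6, 2.7) to (2.4, 4.4), a distance of √(0.2² + 1.7²) ≈ 1.7.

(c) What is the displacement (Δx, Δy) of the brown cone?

(2.3, 2.3)

The brown cone was at about (2.4, 1.2) and moved to about (4.7, 3.5).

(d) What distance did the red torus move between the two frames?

2.7

From (7.7, 4.1) to (10.2, 5.2), the red torus covered √(2.5² + 1.1²) ≈ 2.7 units.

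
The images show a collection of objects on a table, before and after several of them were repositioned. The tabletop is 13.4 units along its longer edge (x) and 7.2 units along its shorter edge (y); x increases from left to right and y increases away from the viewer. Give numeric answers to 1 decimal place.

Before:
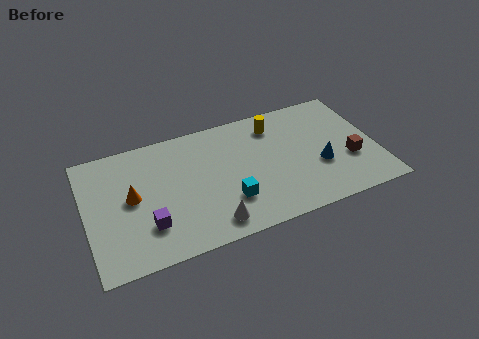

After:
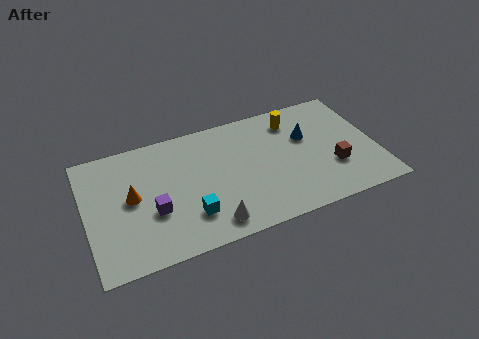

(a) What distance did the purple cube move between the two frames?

0.8

The purple cube was near (2.7, 2.0) before and (3.0, 2.7) after, so it travelled √(0.3² + 0.7²) ≈ 0.8 units.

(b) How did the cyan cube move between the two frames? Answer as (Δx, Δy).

(-1.8, -0.2)

From the two frames, the cyan cube sits at roughly (6.4, 2.1) before and (4.6, 1.9) after.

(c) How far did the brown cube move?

0.8

From (12.1, 2.6) to (11.3, 2.4), the brown cube covered √(0.8² + 0.2²) ≈ 0.8 units.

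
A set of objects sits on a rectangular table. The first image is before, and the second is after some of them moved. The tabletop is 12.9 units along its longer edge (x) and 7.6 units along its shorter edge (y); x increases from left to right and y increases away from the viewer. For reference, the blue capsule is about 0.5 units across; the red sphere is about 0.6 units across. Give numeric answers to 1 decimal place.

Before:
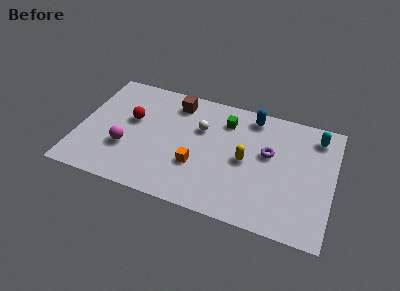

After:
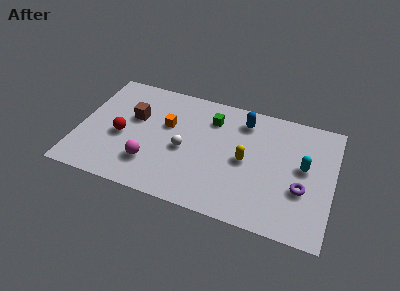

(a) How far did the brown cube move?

2.6

The brown cube was near (4.7, 6.3) before and (2.7, 4.7) after, so it travelled √(2.0² + 1.6²) ≈ 2.6 units.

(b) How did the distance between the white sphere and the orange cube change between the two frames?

-0.8

Before: roughly 2.4 units apart; after: 1.6. That's 0.8 units closer together.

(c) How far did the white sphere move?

1.7

From (6.1, 5.0) to (5.4, 3.4), the white sphere covered √(0.7² + 1.6²) ≈ 1.7 units.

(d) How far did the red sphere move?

1.3

From (2.6, 4.5) to (2.2, 3.3), the red sphere covered √(0.4² + 1.2²) ≈ 1.3 units.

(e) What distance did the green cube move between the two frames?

0.7

From (7.3, 5.9) to (6.6, 5.8), the green cube covered √(0.7² + 0.1²) ≈ 0.7 units.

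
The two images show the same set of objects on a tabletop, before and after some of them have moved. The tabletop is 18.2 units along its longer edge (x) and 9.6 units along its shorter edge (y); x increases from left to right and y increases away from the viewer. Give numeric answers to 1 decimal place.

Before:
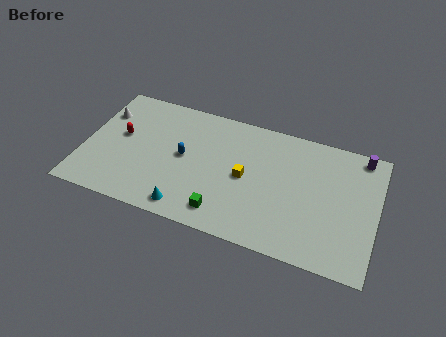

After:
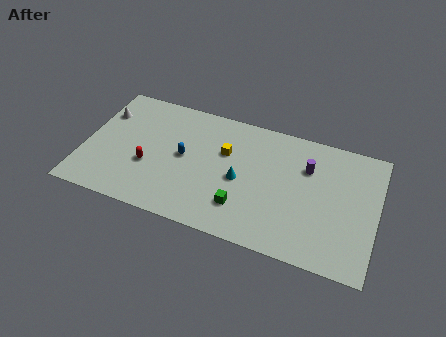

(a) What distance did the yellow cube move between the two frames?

2.1

From (10.1, 4.7) to (8.7, 6.2), the yellow cube covered √(1.4² + 1.5²) ≈ 2.1 units.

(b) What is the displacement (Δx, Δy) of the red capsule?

(1.9, -1.8)

From the two frames, the red capsule sits at roughly (2.2, 5.4) before and (4.1, 3.6) after.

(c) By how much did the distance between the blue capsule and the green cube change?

+0.3

Before: roughly 4.4 units apart; after: 4.7. That's 0.3 units further apart.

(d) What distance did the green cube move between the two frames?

1.4

From (9.0, 1.6) to (10.1, 2.4), the green cube covered √(1.1² + 0.8²) ≈ 1.4 units.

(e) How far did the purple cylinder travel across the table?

3.7

The purple cylinder moved from about (17.0, 8.6) to (13.8, 6.7), a distance of √(3.2² + 1.9²) ≈ 3.7.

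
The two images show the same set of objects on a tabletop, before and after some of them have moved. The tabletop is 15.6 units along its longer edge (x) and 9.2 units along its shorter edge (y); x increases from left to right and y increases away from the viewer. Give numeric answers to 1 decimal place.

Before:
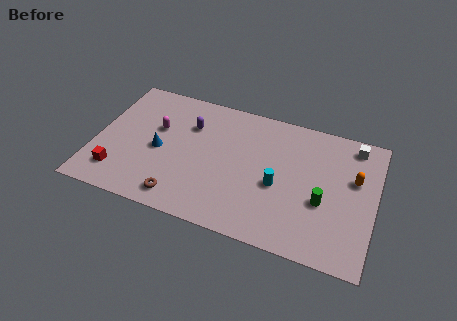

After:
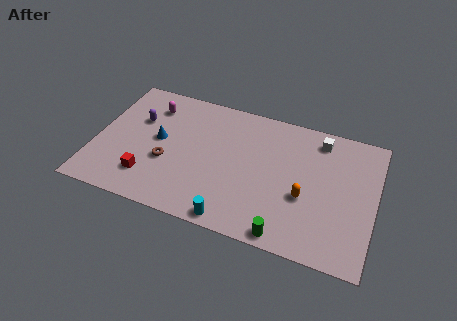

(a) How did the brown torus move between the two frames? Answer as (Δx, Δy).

(-1.0, 2.2)

The brown torus was at about (5.1, 1.3) and moved to about (4.1, 3.5).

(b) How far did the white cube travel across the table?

1.9

The white cube moved from about (14.2, 8.0) to (12.3, 7.8), a distance of √(1.9² + 0.2²) ≈ 1.9.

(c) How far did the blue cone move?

0.7

From (3.6, 4.2) to (3.5, 4.9), the blue cone covered √(0.1² + 0.7²) ≈ 0.7 units.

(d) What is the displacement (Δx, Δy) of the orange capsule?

(-2.6, -2.1)

The orange capsule started near (14.4, 5.7) and ended near (11.8, 3.6).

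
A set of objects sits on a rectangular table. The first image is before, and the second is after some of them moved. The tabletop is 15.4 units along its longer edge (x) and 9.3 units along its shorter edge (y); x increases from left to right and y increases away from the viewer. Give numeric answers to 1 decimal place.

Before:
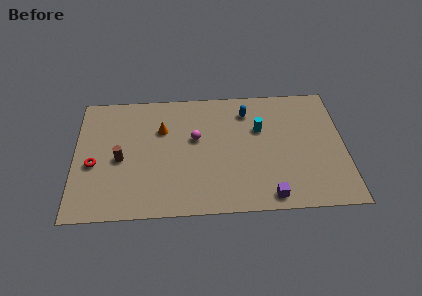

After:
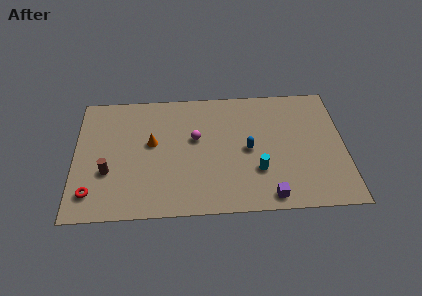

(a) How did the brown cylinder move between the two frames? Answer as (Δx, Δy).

(-0.7, -0.9)

From the two frames, the brown cylinder sits at roughly (2.6, 4.2) before and (1.9, 3.3) after.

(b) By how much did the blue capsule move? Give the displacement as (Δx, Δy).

(0.0, -2.9)

The blue capsule started near (9.9, 7.4) and ended near (9.9, 4.5).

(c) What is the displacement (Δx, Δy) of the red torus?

(-0.1, -2.1)

The red torus was at about (1.1, 3.9) and moved to about (1.0, 1.8).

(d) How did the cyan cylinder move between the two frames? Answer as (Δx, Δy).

(-0.2, -3.1)

From the two frames, the cyan cylinder sits at roughly (10.6, 6.0) before and (10.4, 2.9) after.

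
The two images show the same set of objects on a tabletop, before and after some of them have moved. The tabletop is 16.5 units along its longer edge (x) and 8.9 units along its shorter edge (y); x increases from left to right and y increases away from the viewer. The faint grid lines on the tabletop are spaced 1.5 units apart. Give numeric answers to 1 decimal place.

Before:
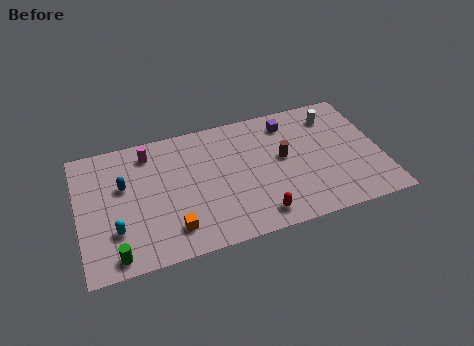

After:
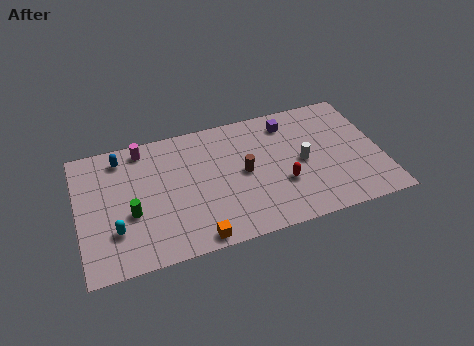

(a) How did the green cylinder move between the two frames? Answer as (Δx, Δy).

(1.0, 2.5)

The green cylinder started near (1.8, 1.0) and ended near (2.8, 3.5).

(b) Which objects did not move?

the cyan capsule and the purple cube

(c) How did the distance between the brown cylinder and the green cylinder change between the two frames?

-3.9

Before: roughly 10.2 units apart; after: 6.3. That's 3.9 units closer together.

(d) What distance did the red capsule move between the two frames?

2.3

The red capsule moved from about (9.5, 1.3) to (11.0, 3.1), a distance of √(1.5² + 1.8²) ≈ 2.3.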